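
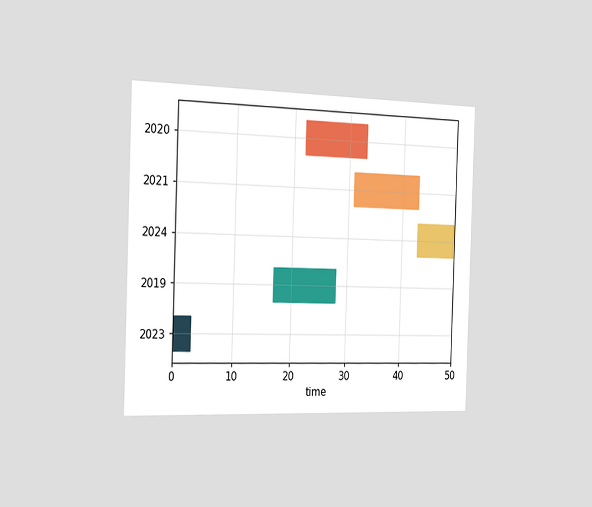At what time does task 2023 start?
The chart is viewed slightly from the left. The 2023 bar begins at t=0.

0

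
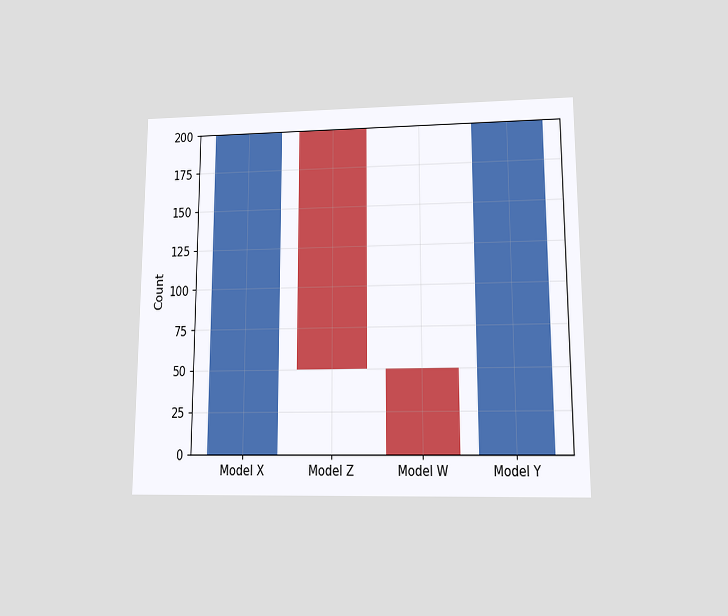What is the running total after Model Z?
50

The chart is viewed at a slight angle. After Model Z the running total reaches 50.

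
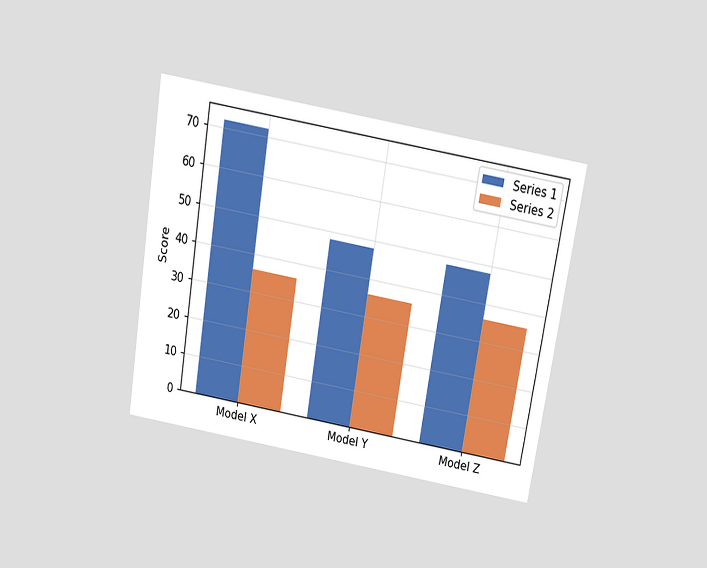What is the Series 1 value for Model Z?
The chart is tilted about 9° clockwise and viewed slightly from above. The Series 1 bar at Model Z reaches 48 on the y-axis.

48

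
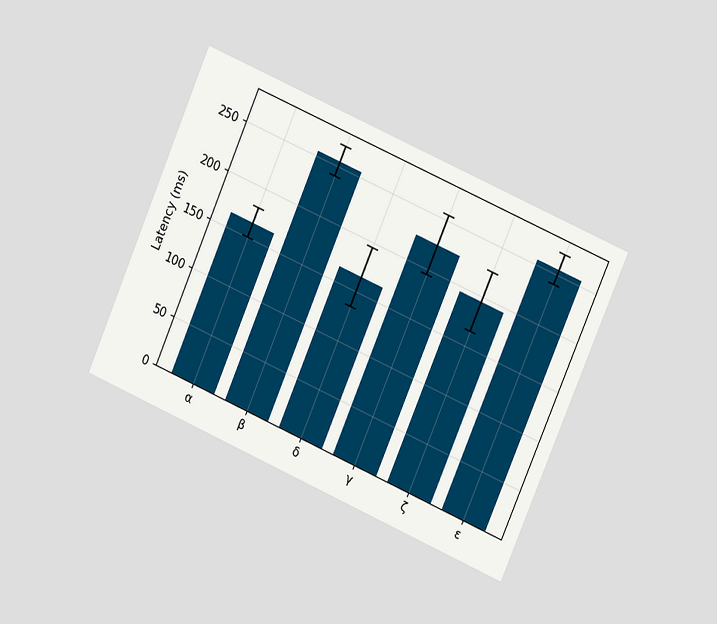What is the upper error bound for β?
The chart is tilted about 23° clockwise and viewed at a slight angle. The β bar's upper whisker reaches 270ms.

270ms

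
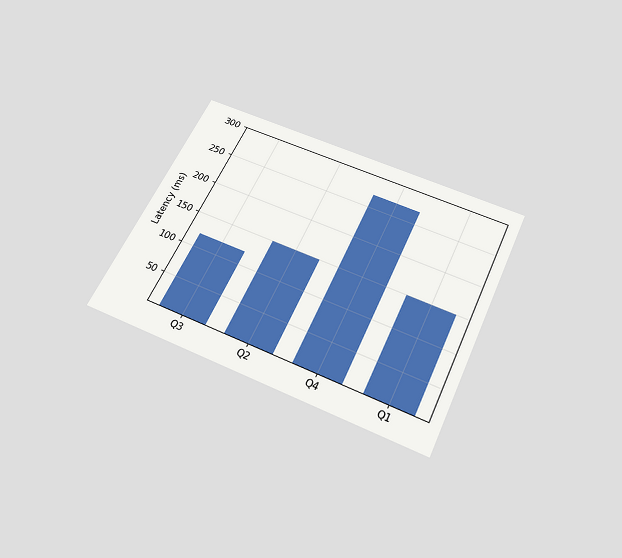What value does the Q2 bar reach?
The chart is tilted about 25° clockwise and viewed slightly from below. Reading along the chart's y-axis, the Q2 bar reaches 150ms.

150ms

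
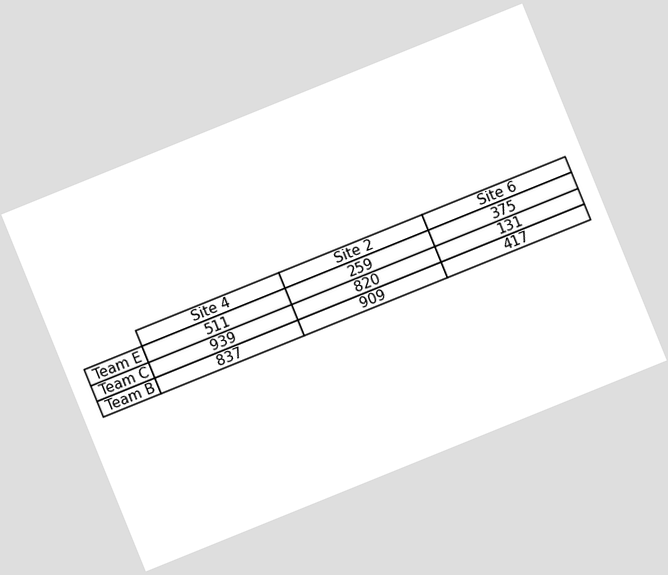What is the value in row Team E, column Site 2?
The chart is tilted about 22° counter-clockwise. The (Team E, Site 2) cell reads 259.

259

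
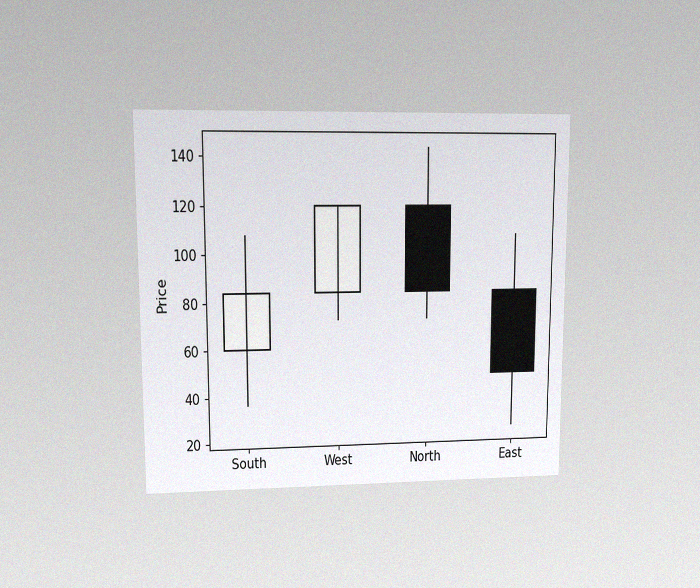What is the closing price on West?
120

The chart is viewed at a slight angle, with some photo noise. The West candle closes at 120.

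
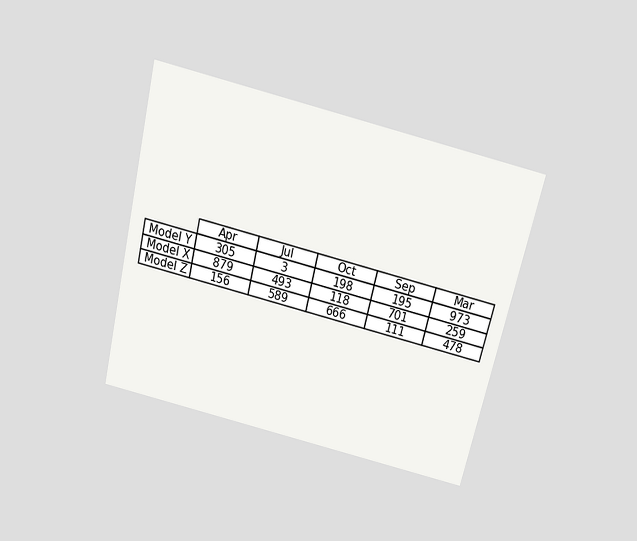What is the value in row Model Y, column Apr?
305

The chart is tilted about 14° clockwise and viewed slightly from above. The (Model Y, Apr) cell reads 305.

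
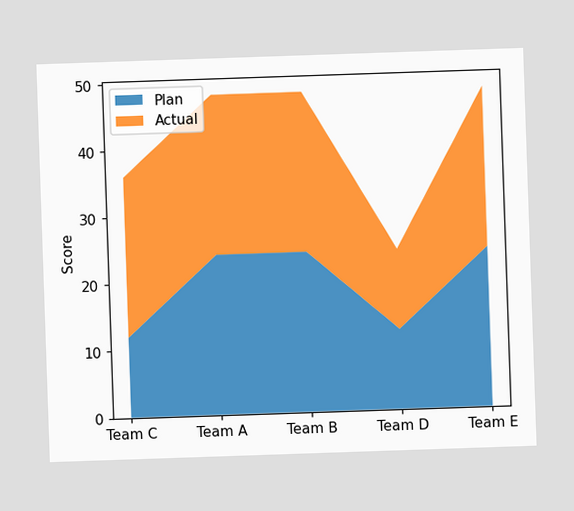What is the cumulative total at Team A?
The stacked total at Team A reaches 48.

48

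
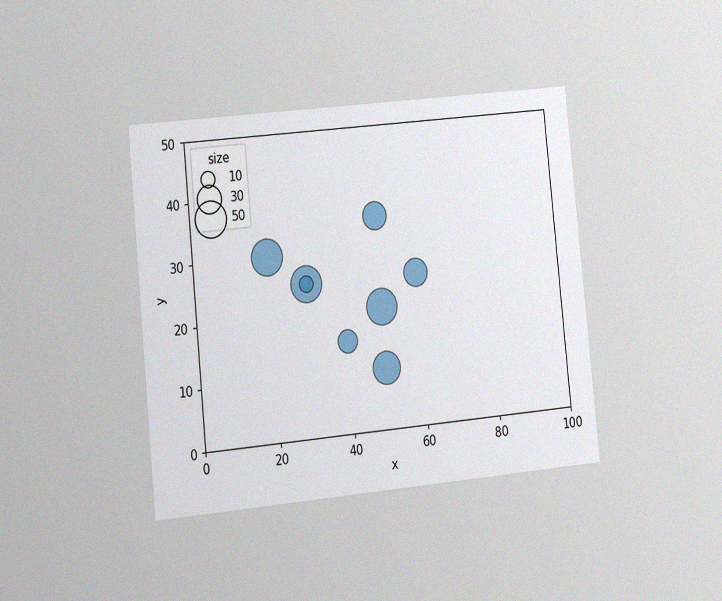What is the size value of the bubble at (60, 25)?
The chart is tilted about 6° counter-clockwise and viewed at a slight angle, with some photo noise. Matching the bubble at (60, 25) against the size legend gives 30.

30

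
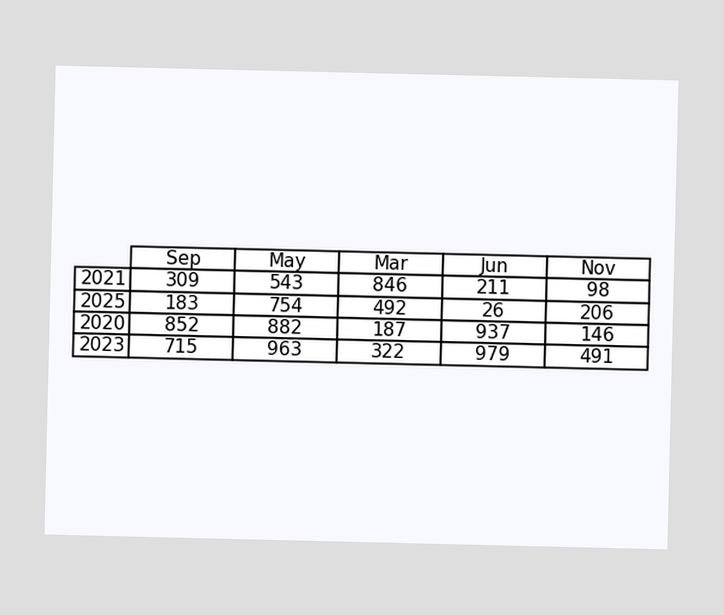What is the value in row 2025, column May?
754

The (2025, May) cell reads 754.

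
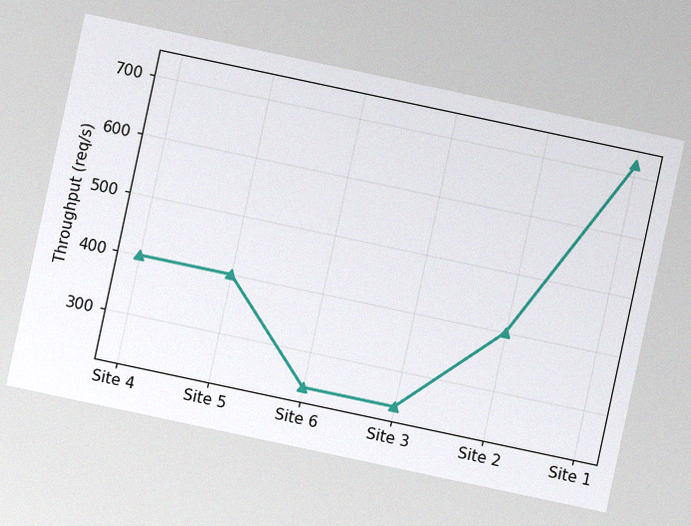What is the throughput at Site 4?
400req/s

The chart is tilted about 12° clockwise, with some photo noise. At Site 4, the line is at 400req/s.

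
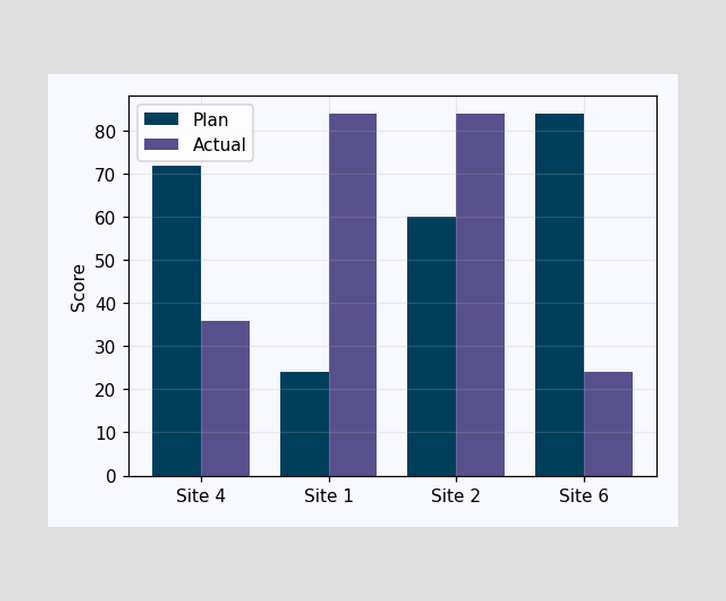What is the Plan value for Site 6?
84

The Plan bar at Site 6 reaches 84 on the y-axis.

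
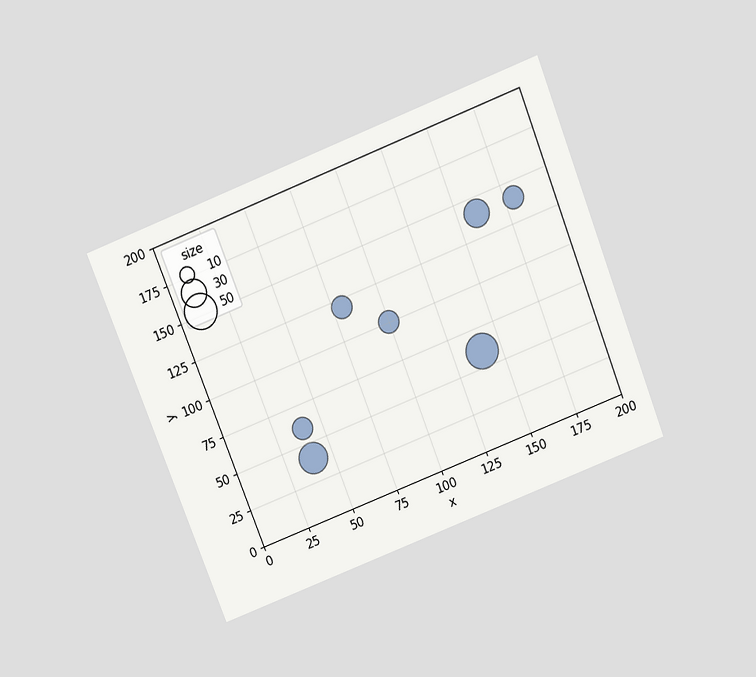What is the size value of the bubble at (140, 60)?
50

The chart is tilted about 21° counter-clockwise and viewed slightly from above. Matching the bubble at (140, 60) against the size legend gives 50.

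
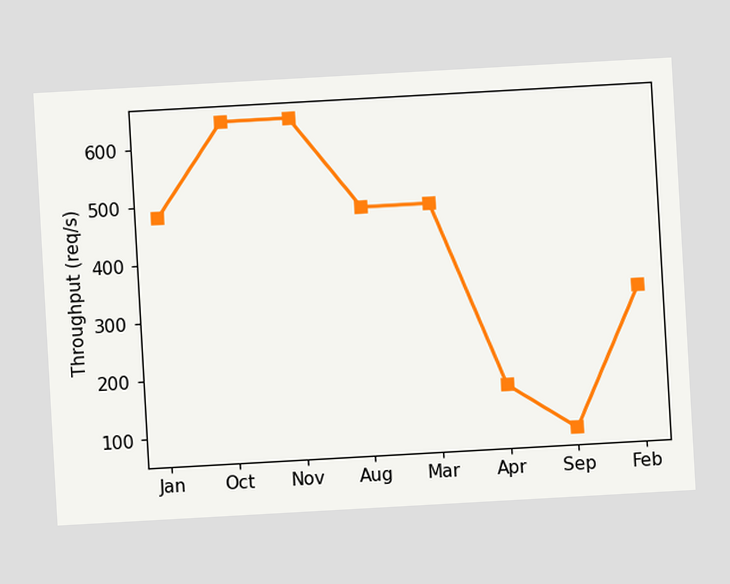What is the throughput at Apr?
The chart is tilted about 3° counter-clockwise. At Apr, the line is at 160req/s.

160req/s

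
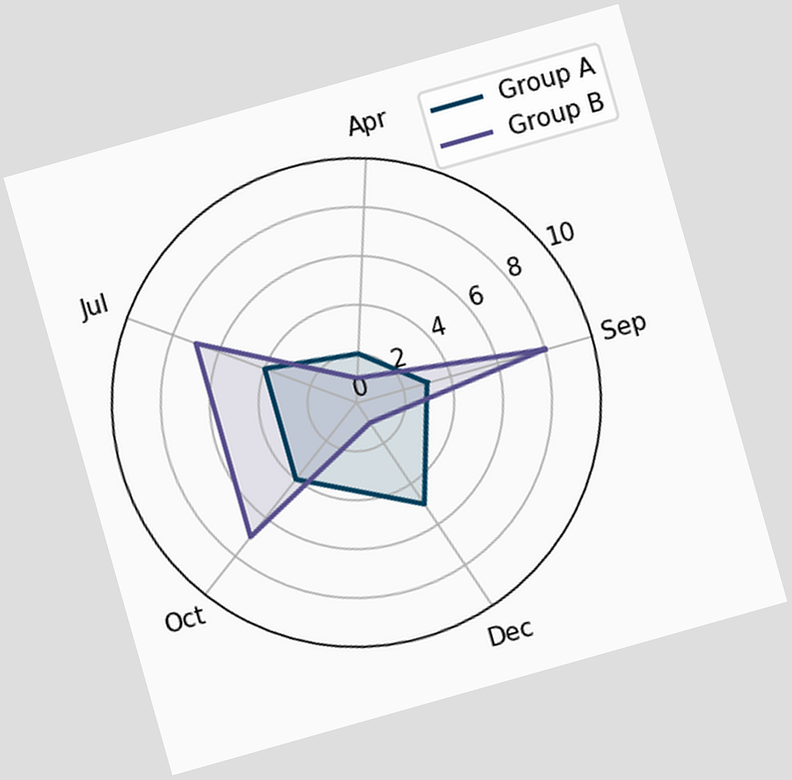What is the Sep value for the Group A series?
The chart is tilted about 16° counter-clockwise. On the Sep axis, Group A reaches 3.

3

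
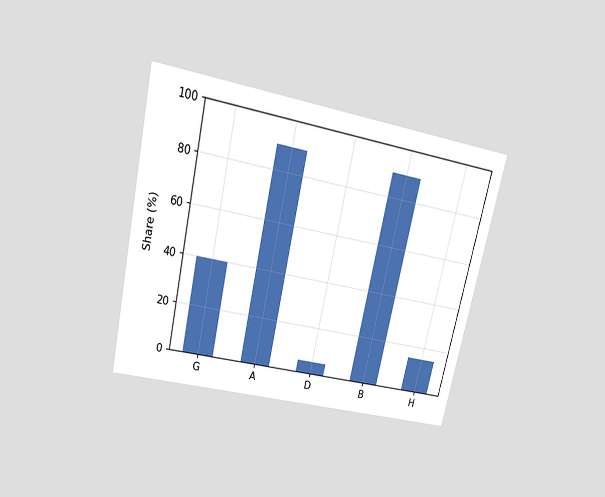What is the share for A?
90%

The chart is tilted about 13° clockwise and viewed slightly from above. Reading along the chart's y-axis, the A bar reaches 90%.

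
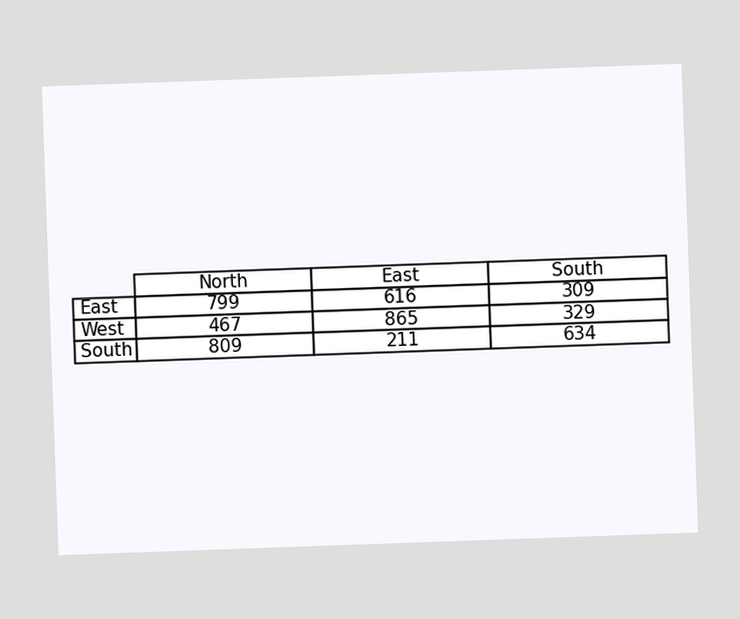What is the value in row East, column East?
The chart is tilted about 2° counter-clockwise. The (East, East) cell reads 616.

616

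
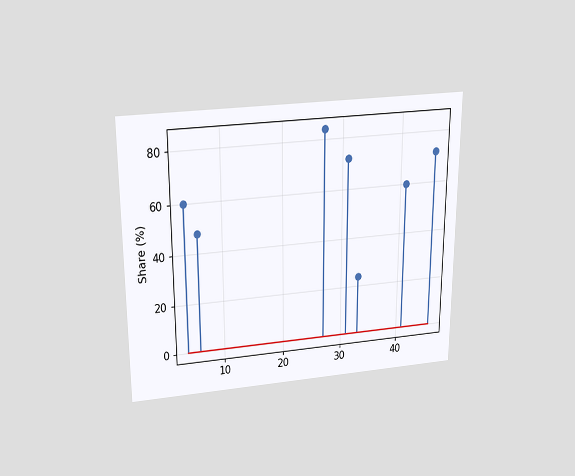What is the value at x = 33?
24%

The chart is viewed slightly from above. The stem at x=33 reaches 24%.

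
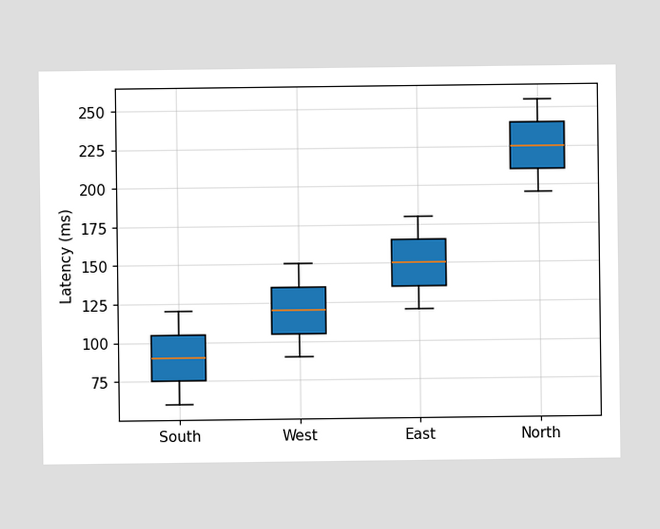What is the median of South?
The median line in the South box sits at 90ms.

90ms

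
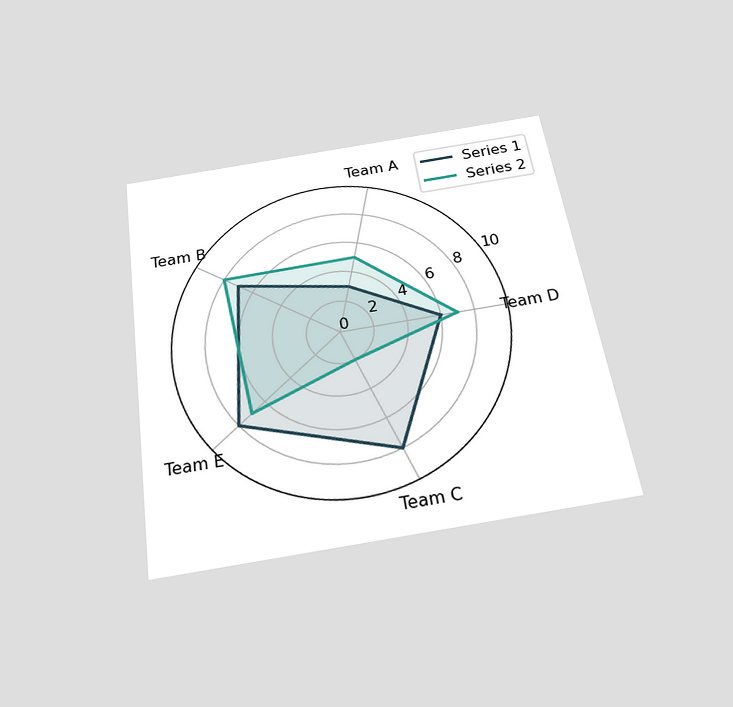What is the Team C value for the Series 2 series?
2

The chart is tilted about 9° counter-clockwise and viewed slightly from below. On the Team C axis, Series 2 reaches 2.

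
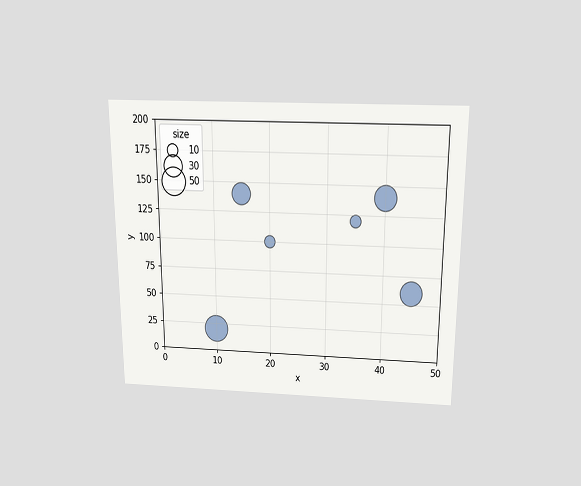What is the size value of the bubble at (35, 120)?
The chart is viewed slightly from above. Matching the bubble at (35, 120) against the size legend gives 10.

10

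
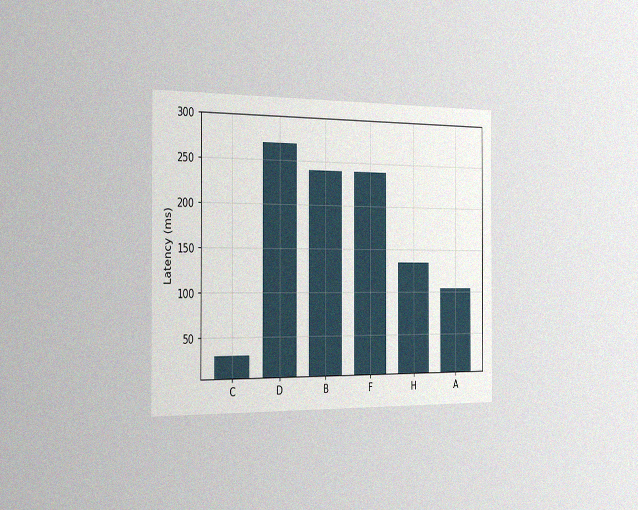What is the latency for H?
The chart is viewed slightly from the left, with some photo noise. Reading along the chart's y-axis, the H bar reaches 135ms.

135ms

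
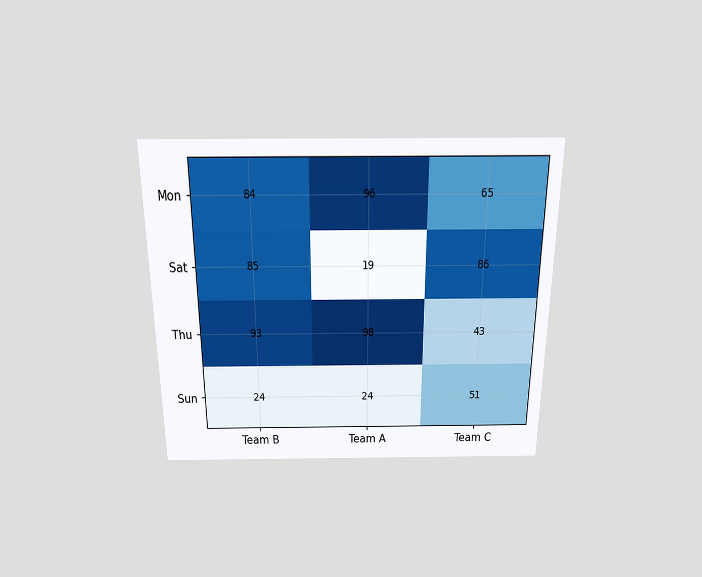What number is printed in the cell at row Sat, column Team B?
The chart is viewed slightly from above. The (Sat, Team B) cell reads 85.

85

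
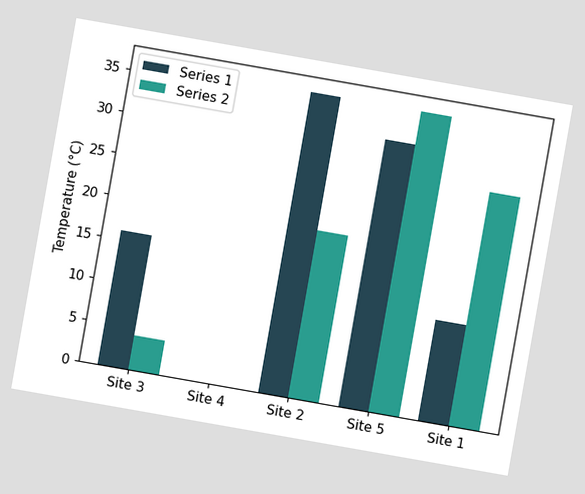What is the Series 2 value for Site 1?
28°C

The chart is tilted about 10° clockwise. The Series 2 bar at Site 1 reaches 28°C on the y-axis.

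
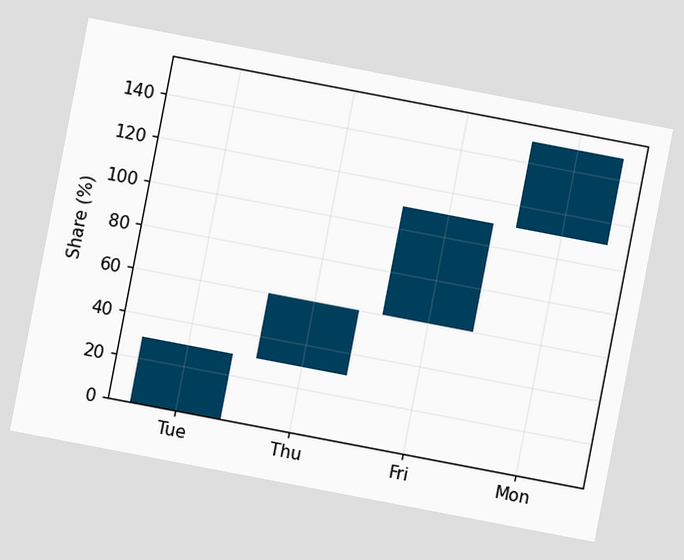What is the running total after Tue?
The chart is tilted about 11° clockwise. After Tue the running total reaches 30%.

30%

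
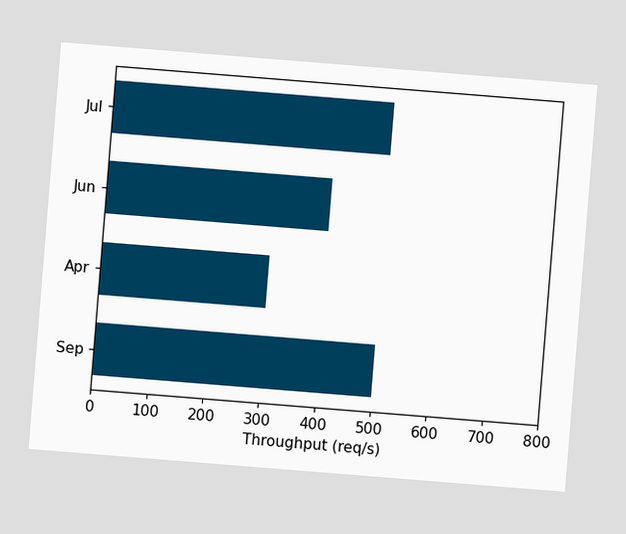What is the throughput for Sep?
500req/s

The chart is tilted about 5° clockwise. Reading along the chart's x-axis, the Sep bar reaches 500req/s.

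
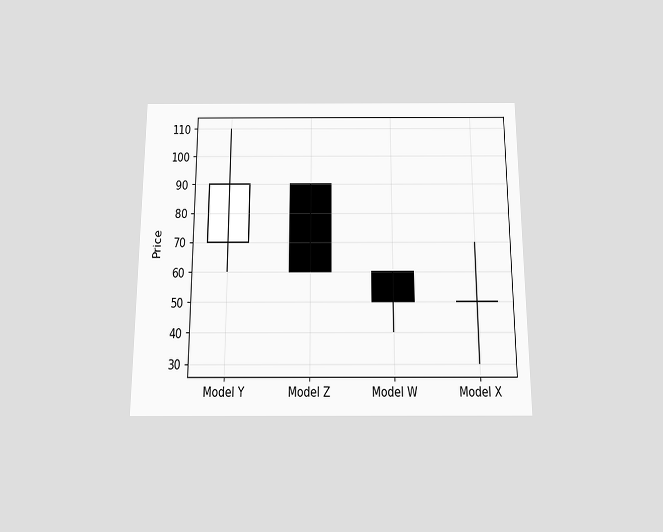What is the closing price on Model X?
50

The chart is viewed slightly from below. The Model X candle closes at 50.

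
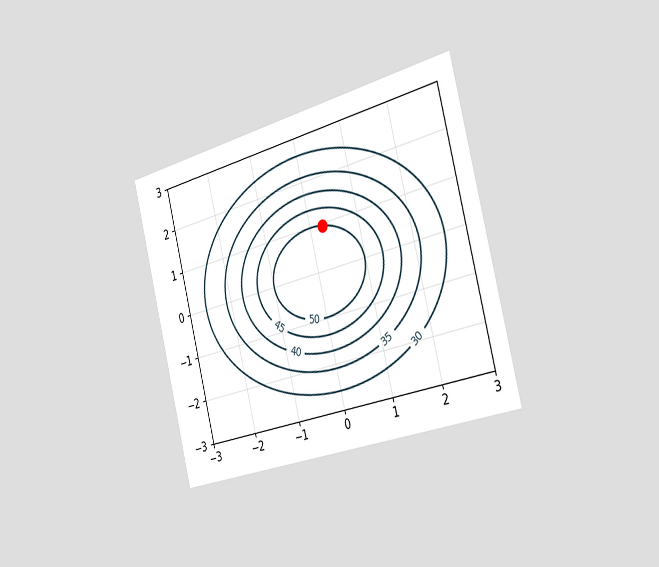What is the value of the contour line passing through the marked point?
50

The chart is tilted about 14° counter-clockwise and viewed slightly from the right. The marked point sits on the contour labelled 50.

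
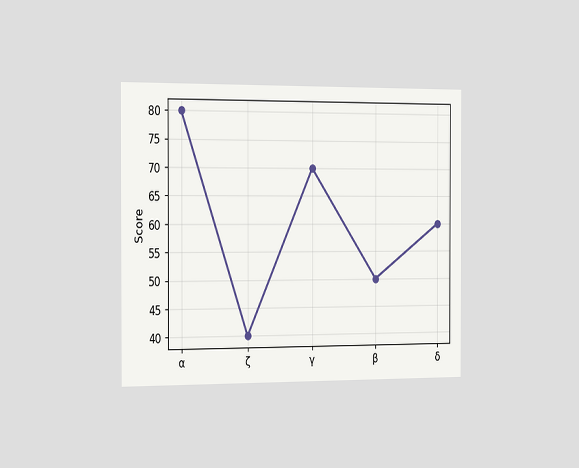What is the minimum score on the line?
The chart is viewed slightly from the left. The lowest point is at ζ, and reading across to the y-axis gives 40.

40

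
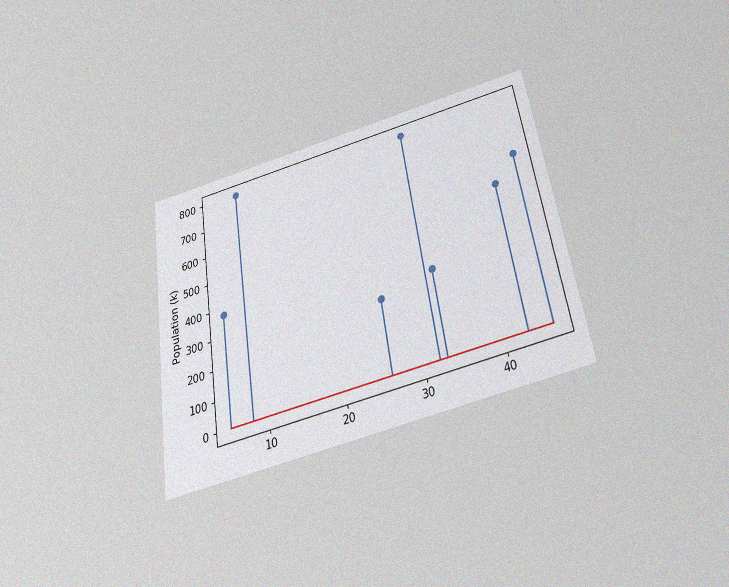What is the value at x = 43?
The chart is tilted about 9° counter-clockwise and viewed slightly from below, with some photo noise. The stem at x=43 reaches 504k.

504k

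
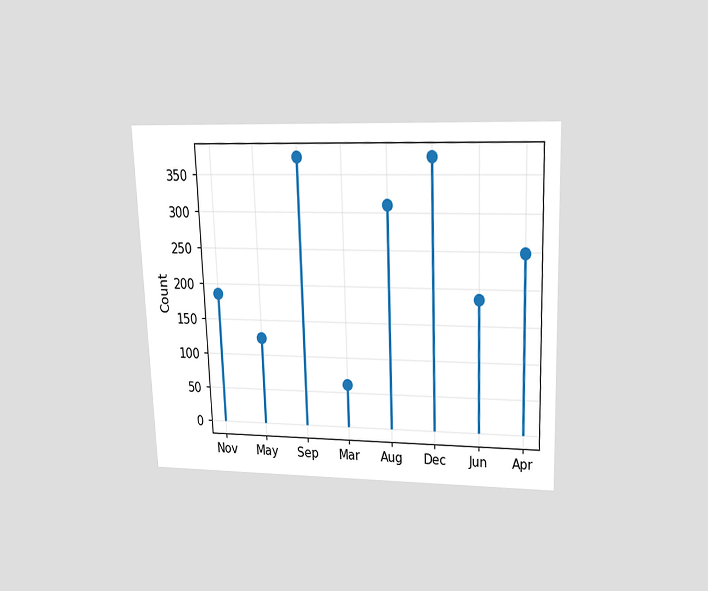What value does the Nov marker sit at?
The chart is tilted about 2° counter-clockwise and viewed slightly from above. The Nov marker sits at 186.

186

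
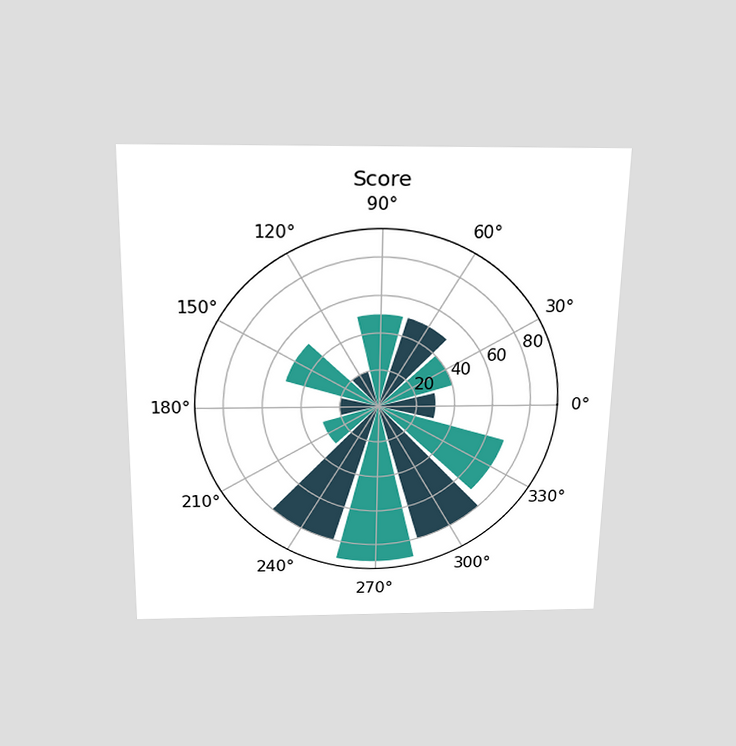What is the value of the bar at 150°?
50

The chart is viewed slightly from above. The bar at 150° reaches 50 on the radial axis.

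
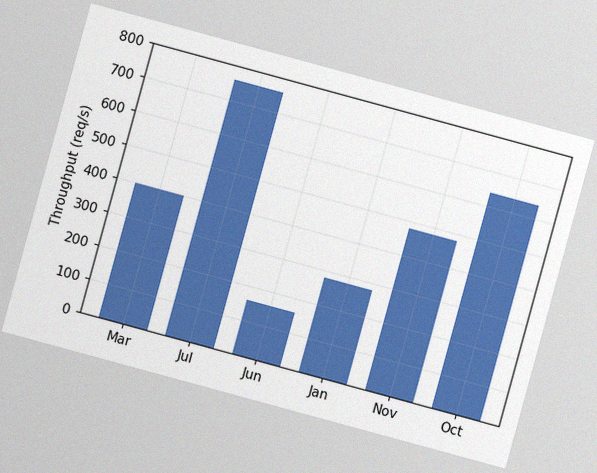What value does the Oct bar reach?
640req/s

The chart is tilted about 15° clockwise, with some photo noise. Reading along the chart's y-axis, the Oct bar reaches 640req/s.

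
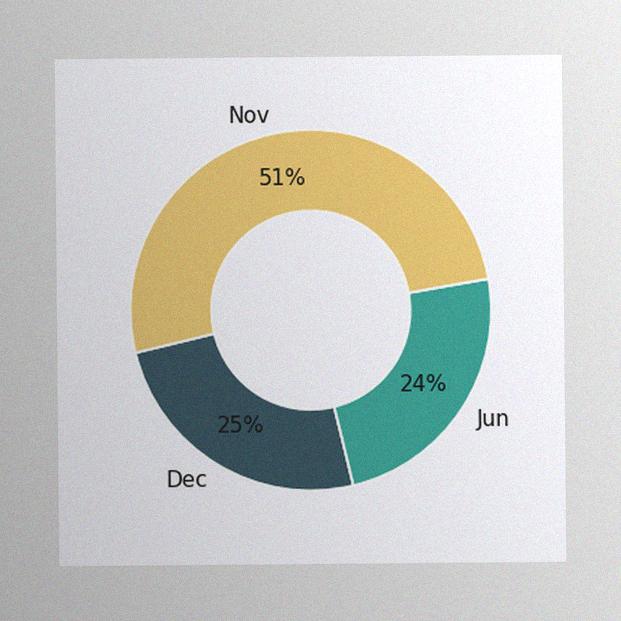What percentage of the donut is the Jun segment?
The image has some photo noise and uneven lighting. The Jun segment takes up 24% of the ring.

24%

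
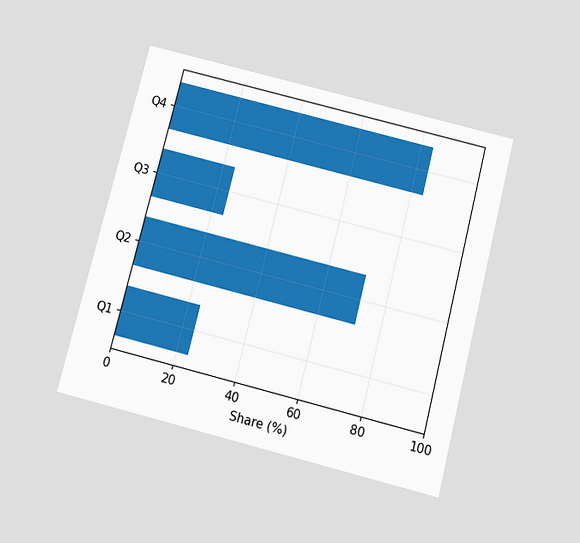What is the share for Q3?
24%

The chart is tilted about 14° clockwise and viewed slightly from below. Reading along the chart's x-axis, the Q3 bar reaches 24%.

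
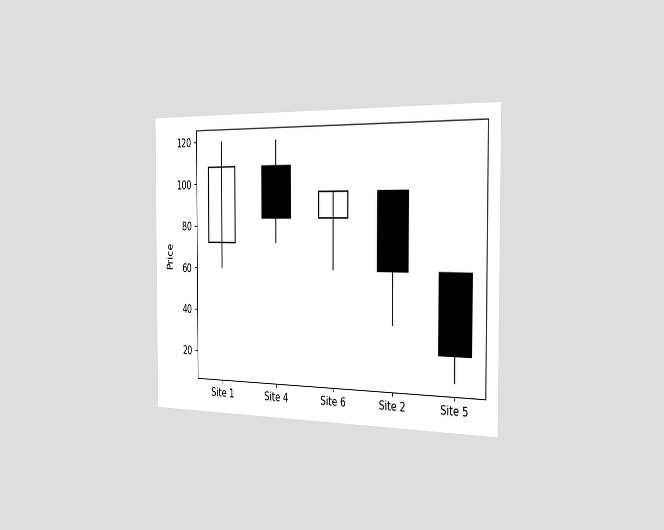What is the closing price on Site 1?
The chart is viewed slightly from the right. The Site 1 candle closes at 108.

108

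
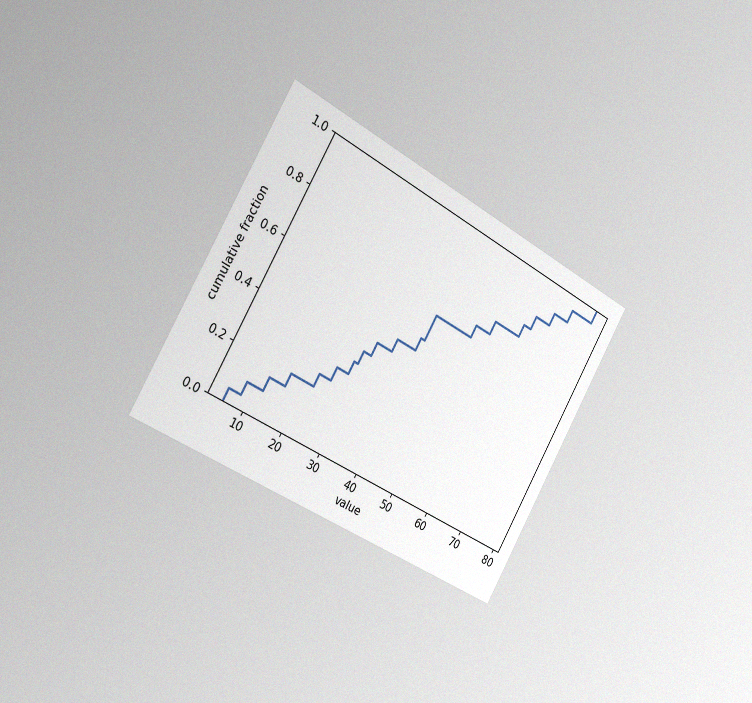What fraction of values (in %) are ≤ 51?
70%

The chart is tilted about 30° clockwise and viewed slightly from the left, with some photo noise. At x=51 the ECDF step is at 70%.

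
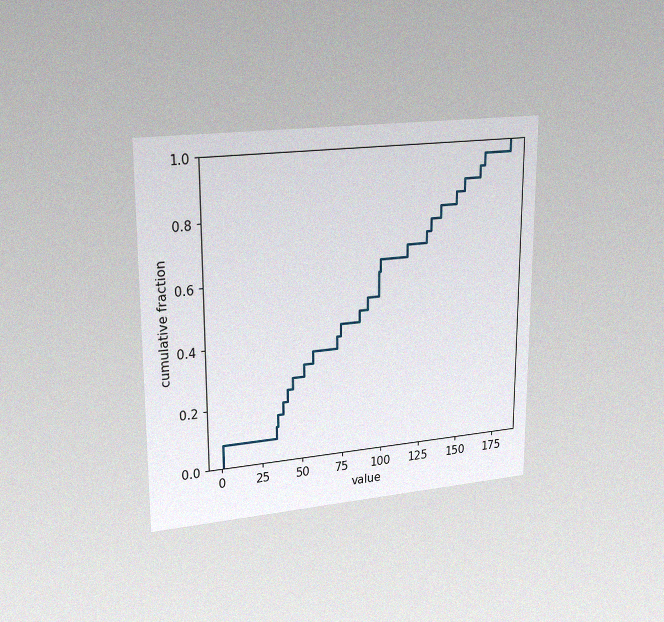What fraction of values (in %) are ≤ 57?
36%

The chart is viewed at a slight angle, with some photo noise. At x=57 the ECDF step is at 36%.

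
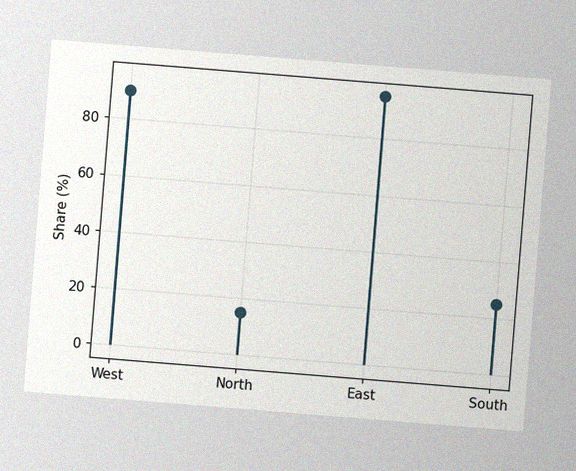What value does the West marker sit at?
The chart is tilted about 5° clockwise, with some photo noise. The West marker sits at 90%.

90%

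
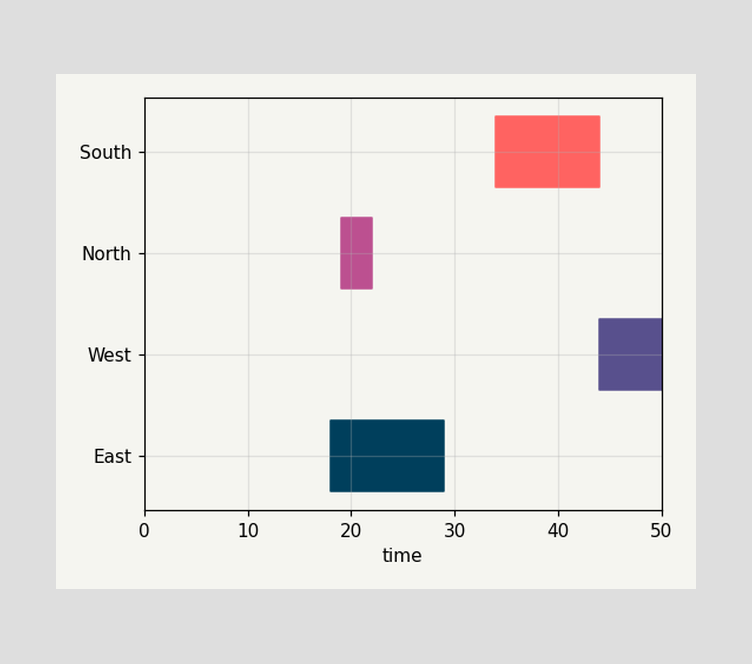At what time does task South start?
The South bar begins at t=34.

34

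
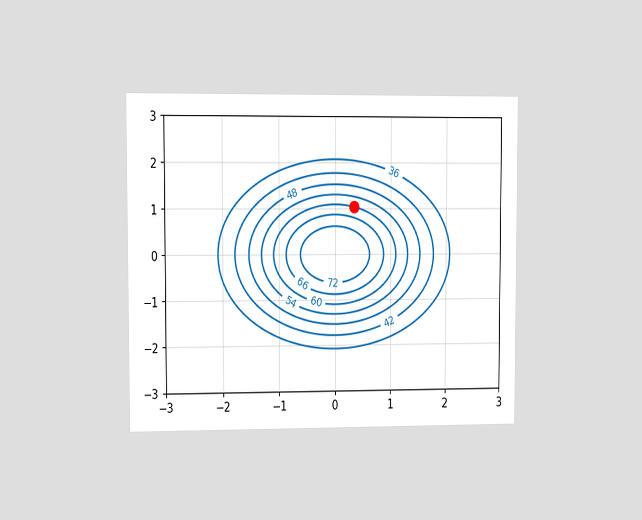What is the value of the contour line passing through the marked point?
60

The chart is viewed at a slight angle. The marked point sits on the contour labelled 60.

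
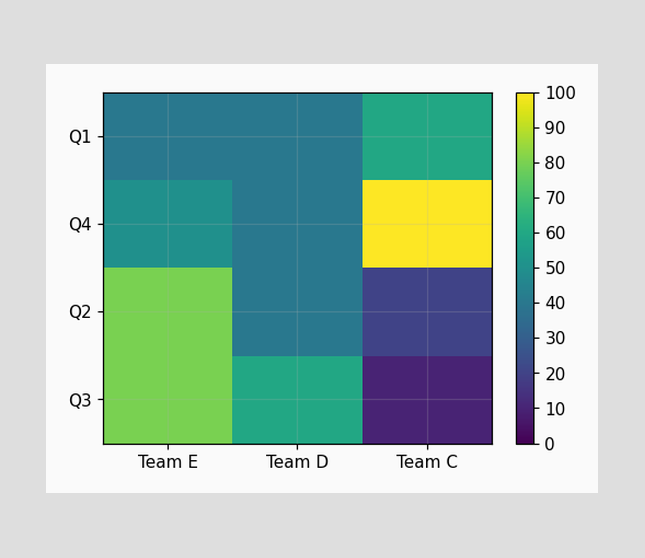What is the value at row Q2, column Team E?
80

Matching cell (Q2, Team E) against the colorbar gives 80.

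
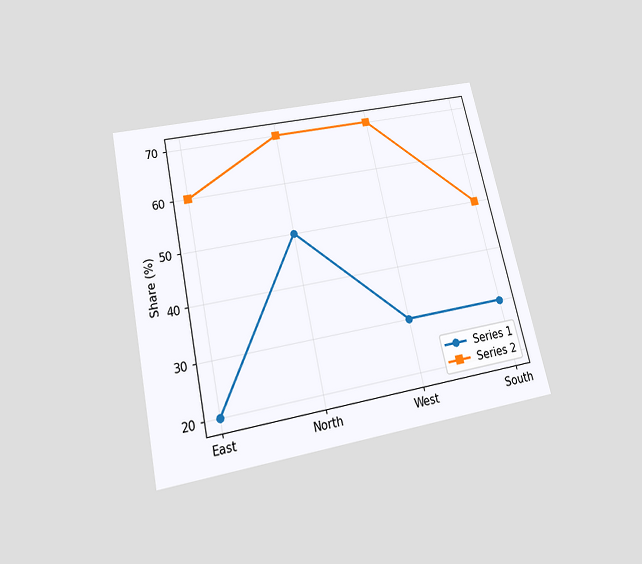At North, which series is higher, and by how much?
The chart is tilted about 12° counter-clockwise and viewed slightly from below. At North, Series 2 sits above the other line by 20%.

Series 2, by 20%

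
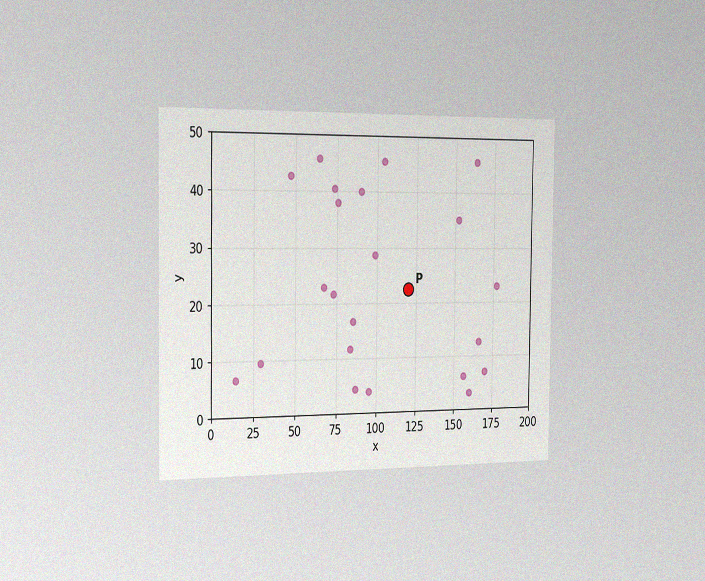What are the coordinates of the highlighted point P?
The chart is viewed slightly from the left, with some photo noise. Following the gridlines from P to each axis, P sits at (120, 22.5).

(120, 22.5)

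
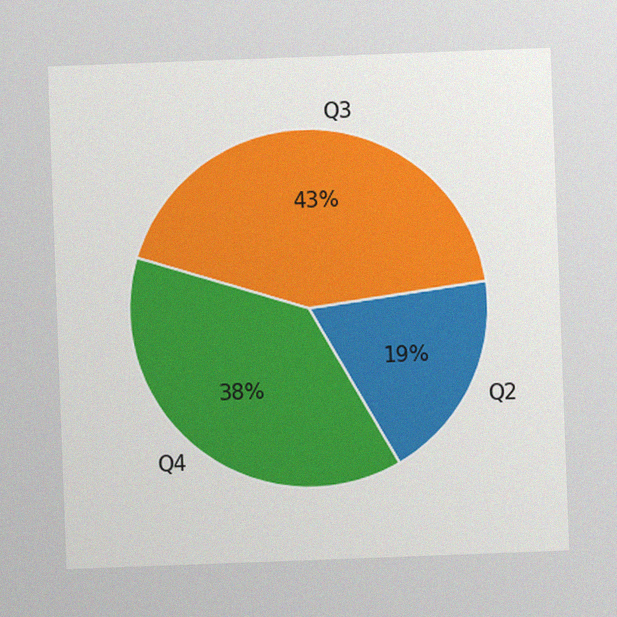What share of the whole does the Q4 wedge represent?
38%

The chart is tilted about 2° counter-clockwise, with some photo noise. The Q4 slice takes up 38% of the pie.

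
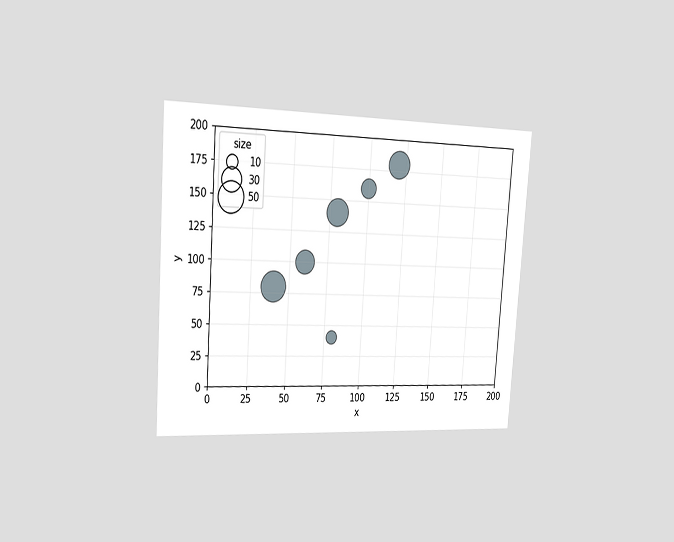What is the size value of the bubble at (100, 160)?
The chart is tilted about 4° clockwise and viewed slightly from the left. Matching the bubble at (100, 160) against the size legend gives 20.

20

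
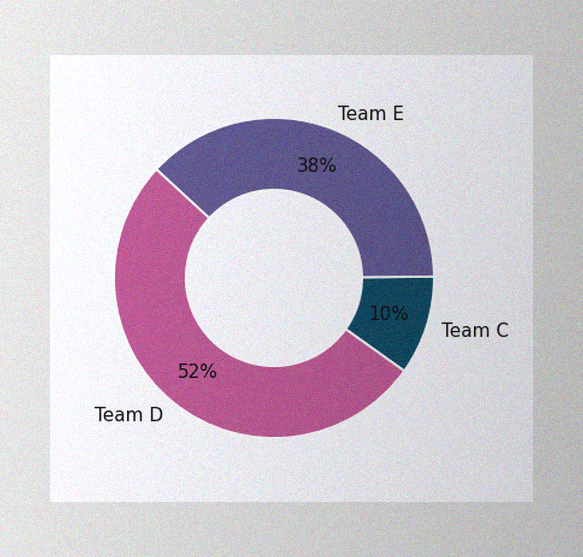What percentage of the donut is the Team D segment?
The image has some photo noise and uneven lighting. The Team D segment takes up 52% of the ring.

52%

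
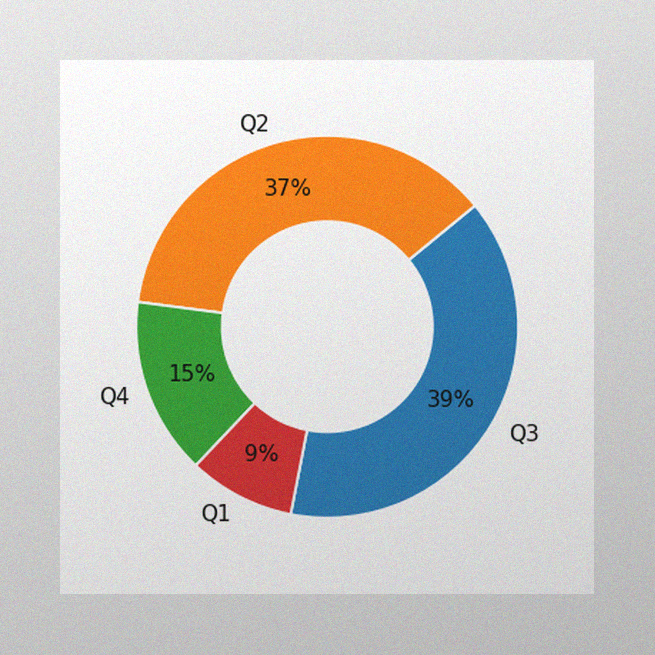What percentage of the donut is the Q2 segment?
The image has some photo noise and uneven lighting. The Q2 segment takes up 37% of the ring.

37%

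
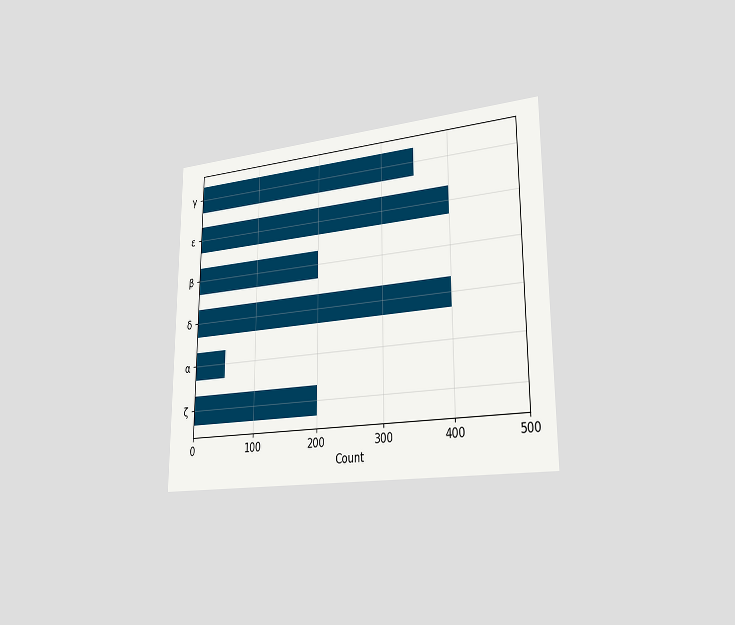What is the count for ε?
400

The chart is viewed slightly from the right. Reading along the chart's x-axis, the ε bar reaches 400.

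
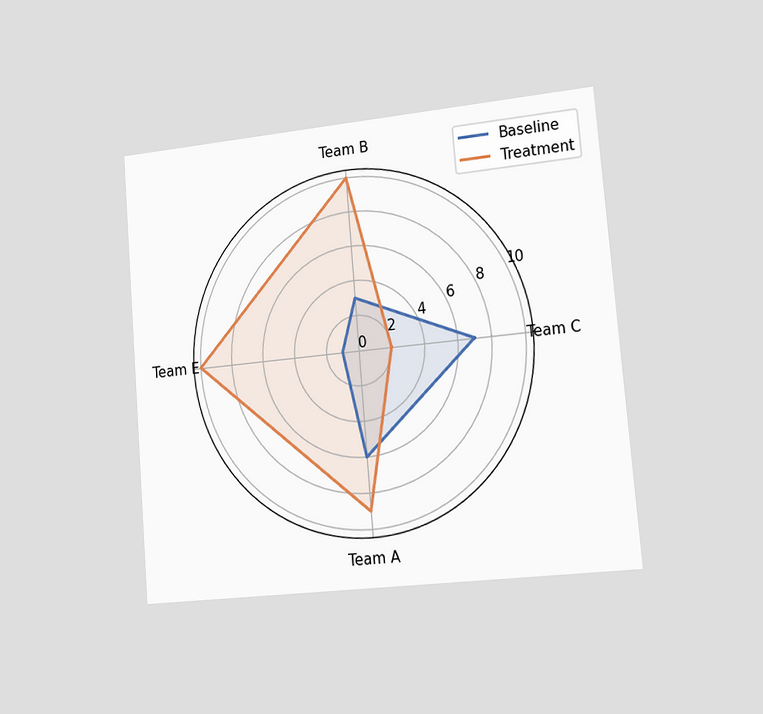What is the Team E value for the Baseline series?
1

The chart is tilted about 5° counter-clockwise and viewed slightly from the right. On the Team E axis, Baseline reaches 1.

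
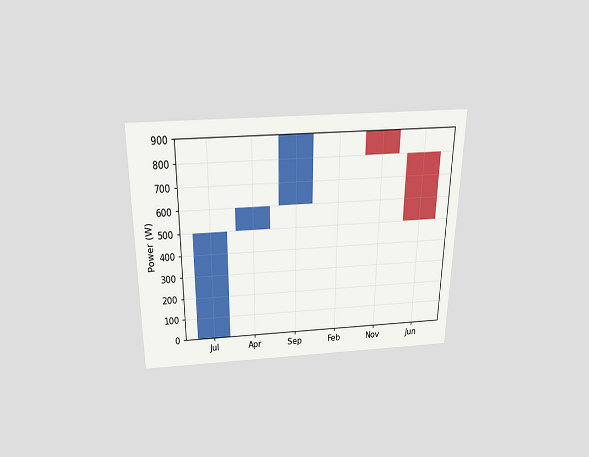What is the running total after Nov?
The chart is viewed slightly from above. After Nov the running total reaches 800W.

800W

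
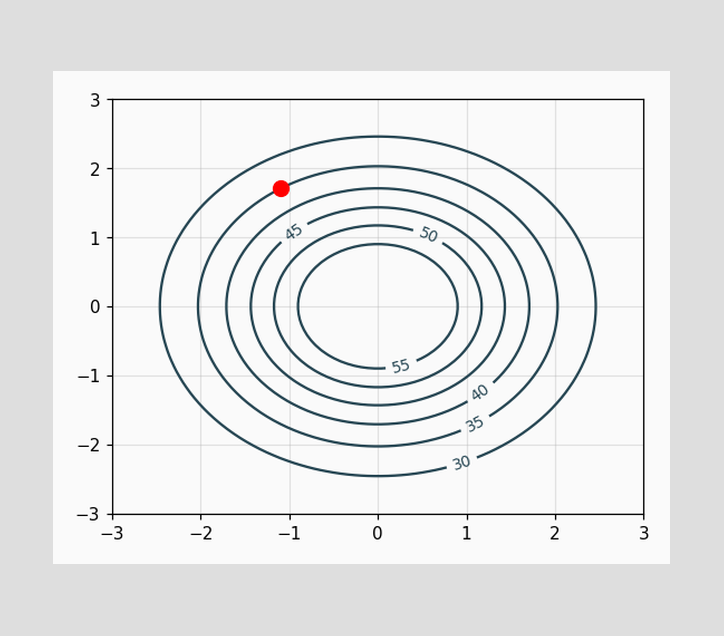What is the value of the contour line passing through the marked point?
The marked point sits on the contour labelled 35.

35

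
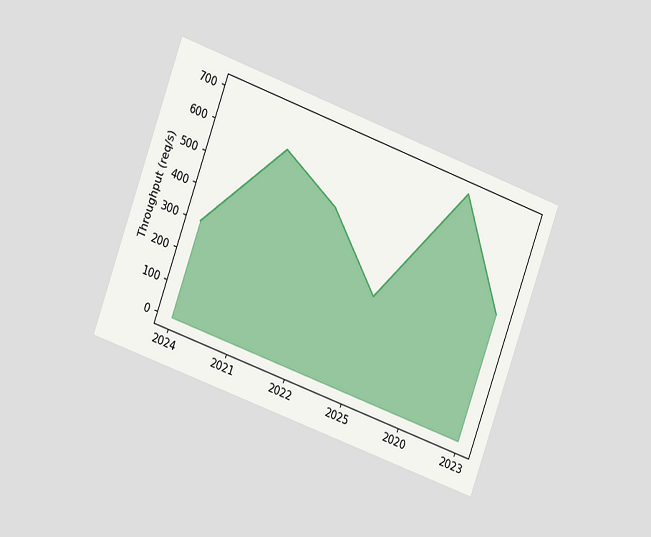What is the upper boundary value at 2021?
The chart is tilted about 20° clockwise and viewed at a slight angle. At 2021 the upper boundary is at 600req/s.

600req/s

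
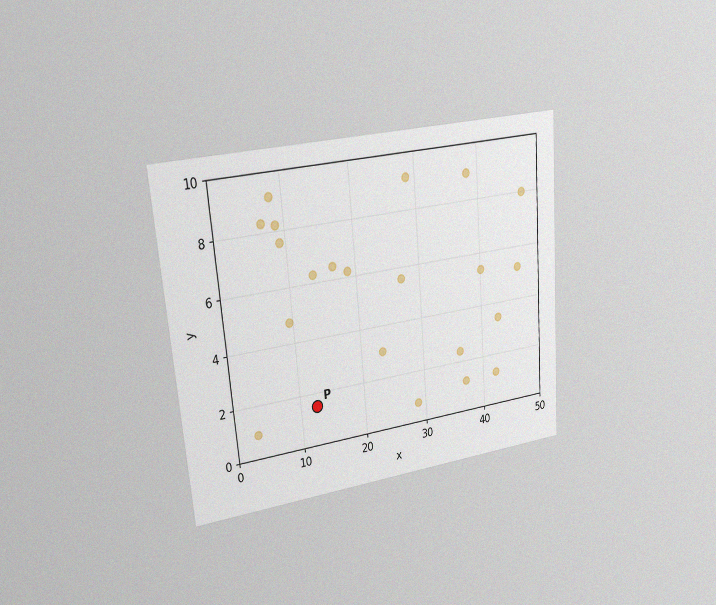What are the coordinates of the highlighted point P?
The chart is tilted about 5° counter-clockwise and viewed slightly from the left, with some photo noise. Following the gridlines from P to each axis, P sits at (12.5, 1.5).

(12.5, 1.5)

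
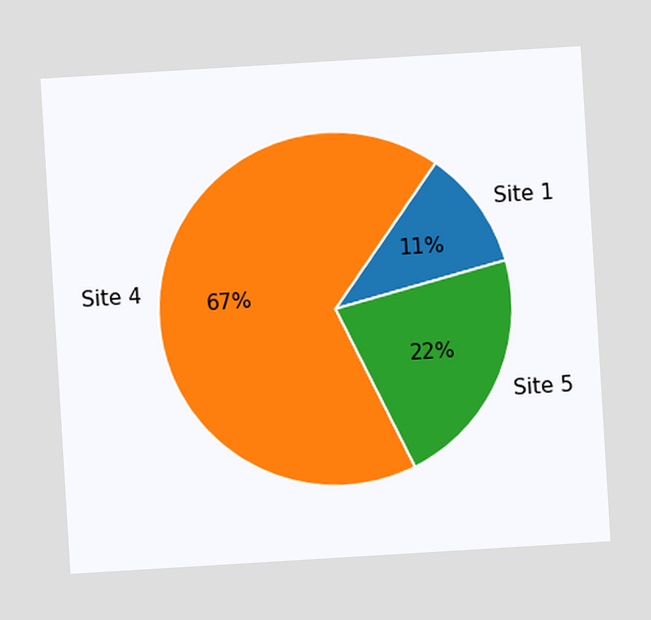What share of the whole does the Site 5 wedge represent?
The chart is tilted about 3° counter-clockwise. The Site 5 slice takes up 22% of the pie.

22%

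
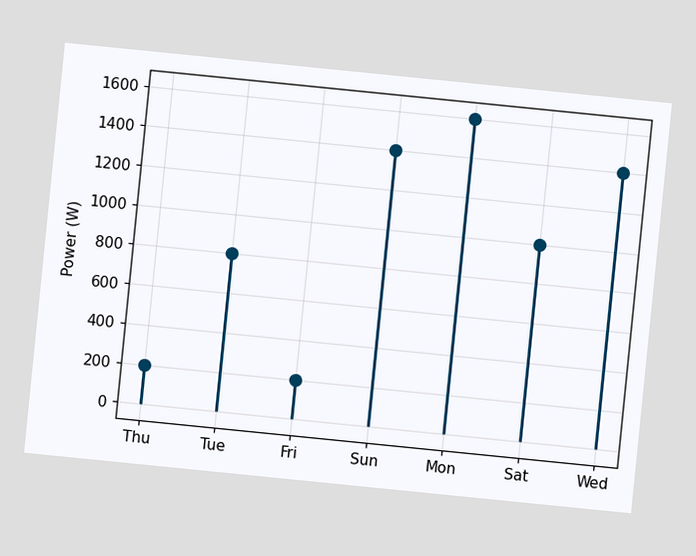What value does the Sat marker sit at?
1000W

The chart is tilted about 6° clockwise. The Sat marker sits at 1000W.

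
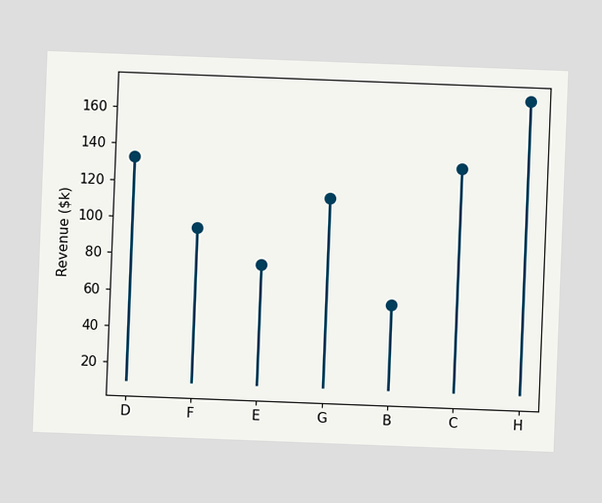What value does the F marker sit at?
$95k

The chart is tilted about 2° clockwise. The F marker sits at $95k.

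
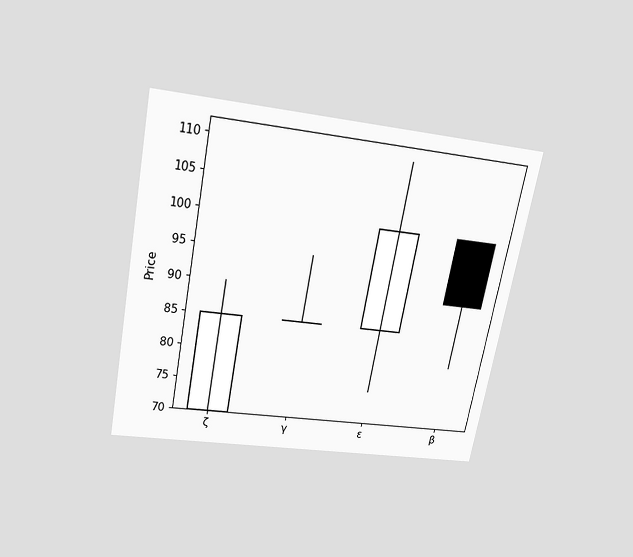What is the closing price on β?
90

The chart is tilted about 11° clockwise and viewed slightly from above. The β candle closes at 90.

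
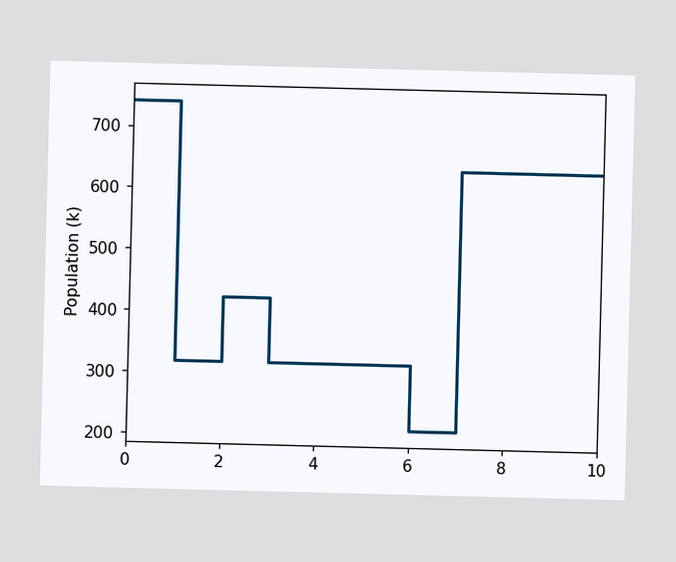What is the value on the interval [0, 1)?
On [0, 1) the step sits at 742k.

742k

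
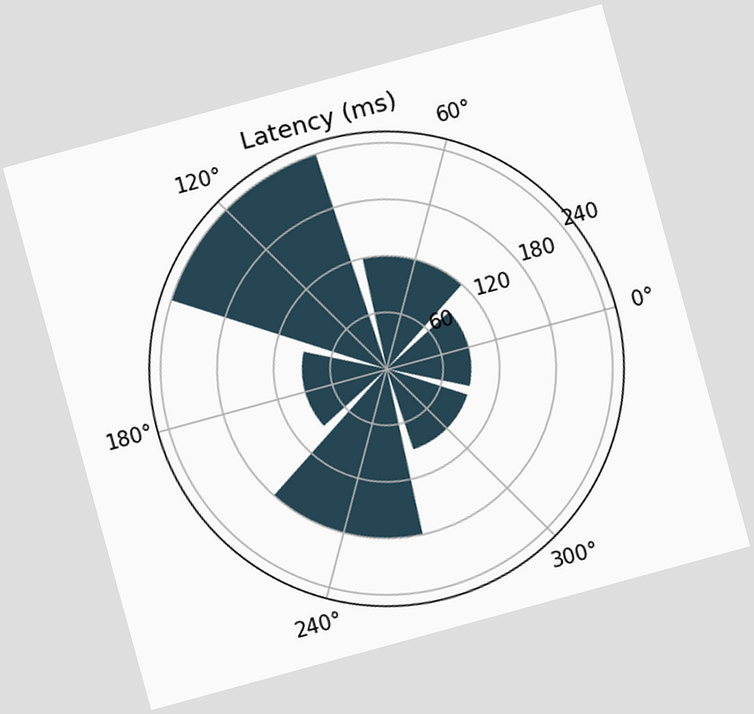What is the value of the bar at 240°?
180ms

The chart is tilted about 15° counter-clockwise. The bar at 240° reaches 180ms on the radial axis.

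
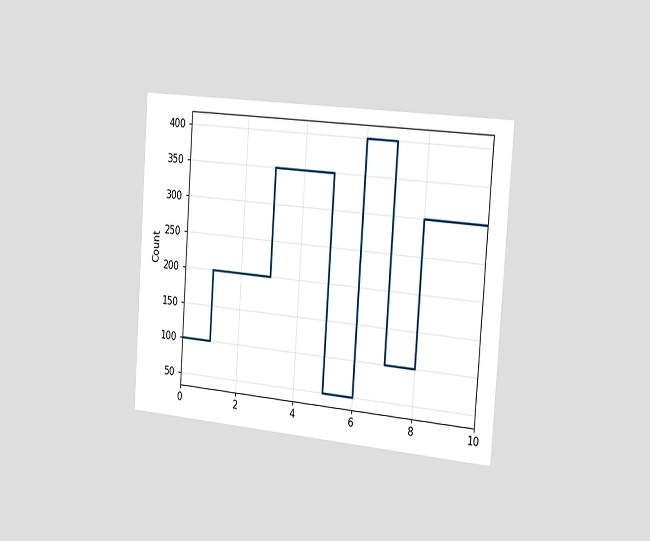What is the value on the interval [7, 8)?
The chart is tilted about 4° clockwise and viewed slightly from the right. On [7, 8) the step sits at 100.

100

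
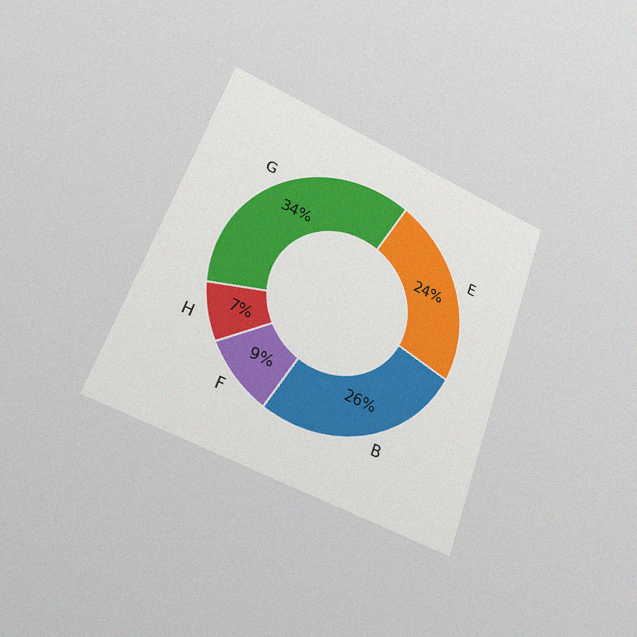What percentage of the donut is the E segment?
The chart is tilted about 20° clockwise and viewed at a slight angle, with some photo noise. The E segment takes up 24% of the ring.

24%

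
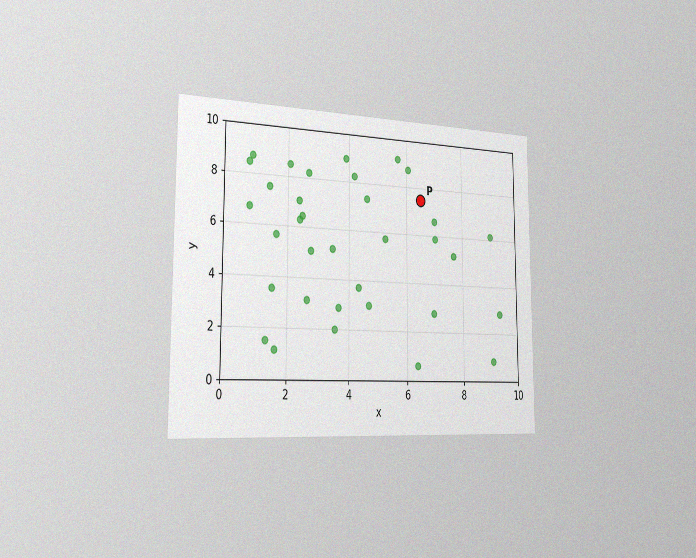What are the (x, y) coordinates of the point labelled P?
(6.5, 7.5)

The chart is viewed slightly from the left, with some photo noise. Following the gridlines from P to each axis, P sits at (6.5, 7.5).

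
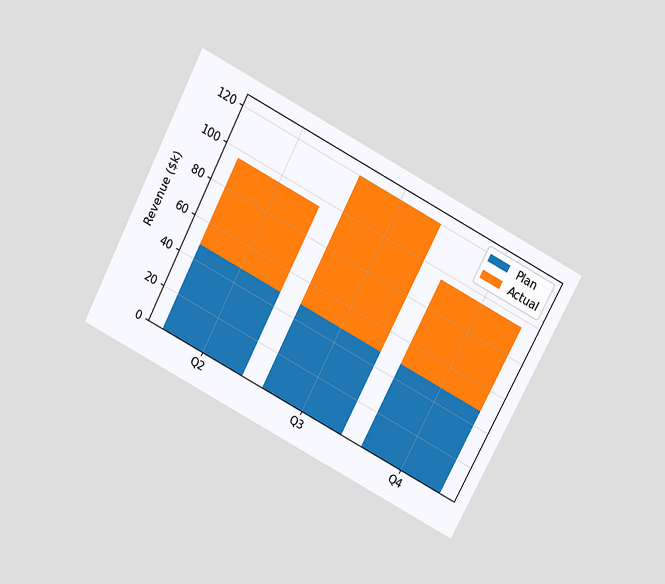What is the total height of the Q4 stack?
The chart is tilted about 28° clockwise and viewed slightly from above. The Q4 stack's top reaches $96k on the y-axis.

$96k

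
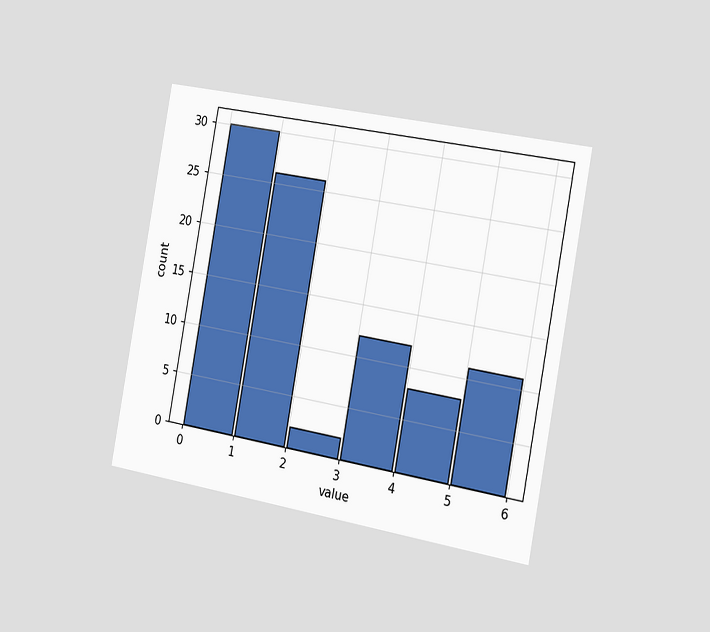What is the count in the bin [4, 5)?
The chart is tilted about 10° clockwise and viewed slightly from the right. The [4, 5) bin has height 8.

8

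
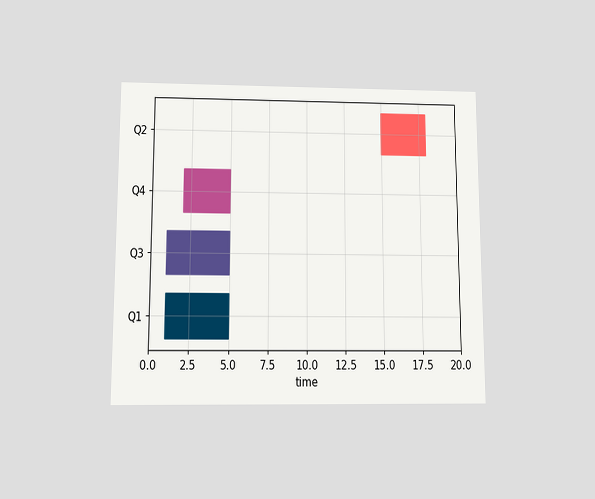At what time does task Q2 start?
The chart is viewed slightly from below. The Q2 bar begins at t=15.

15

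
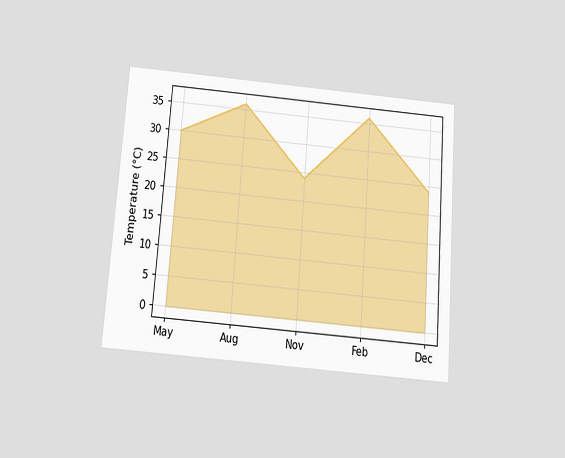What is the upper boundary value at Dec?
The chart is tilted about 4° clockwise and viewed slightly from below. At Dec the upper boundary is at 24°C.

24°C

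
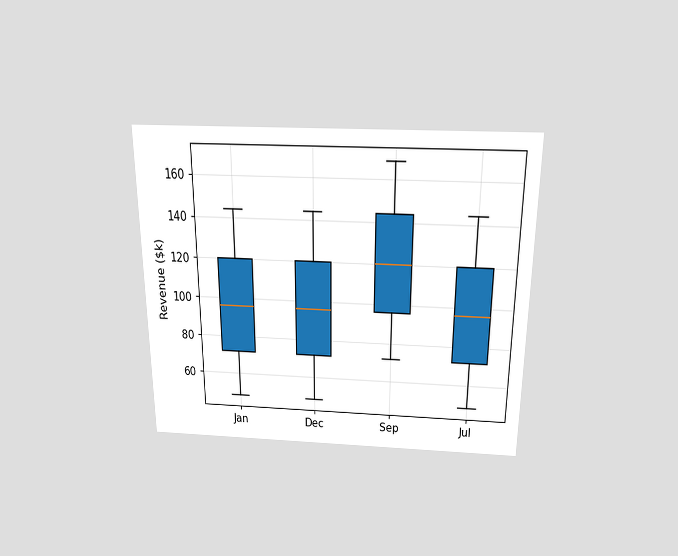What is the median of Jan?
The chart is viewed slightly from above. The median line in the Jan box sits at $96k.

$96k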